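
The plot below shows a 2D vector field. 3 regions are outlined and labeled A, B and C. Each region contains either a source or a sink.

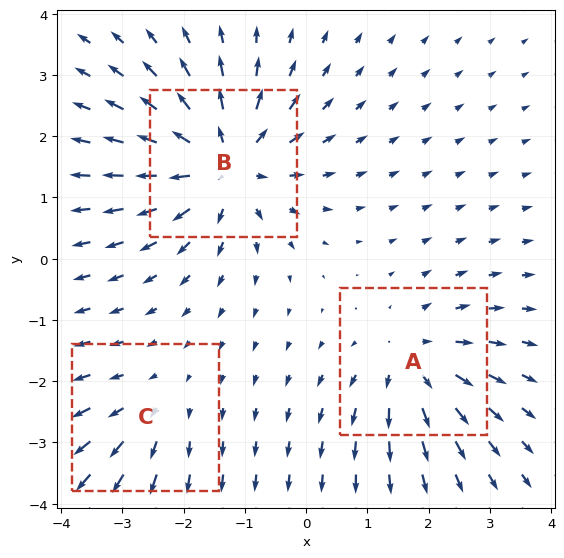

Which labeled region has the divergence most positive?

Divergence at each region's feature centre — A: about +3, B: about +5, C: about +2. Region B is most positive.

B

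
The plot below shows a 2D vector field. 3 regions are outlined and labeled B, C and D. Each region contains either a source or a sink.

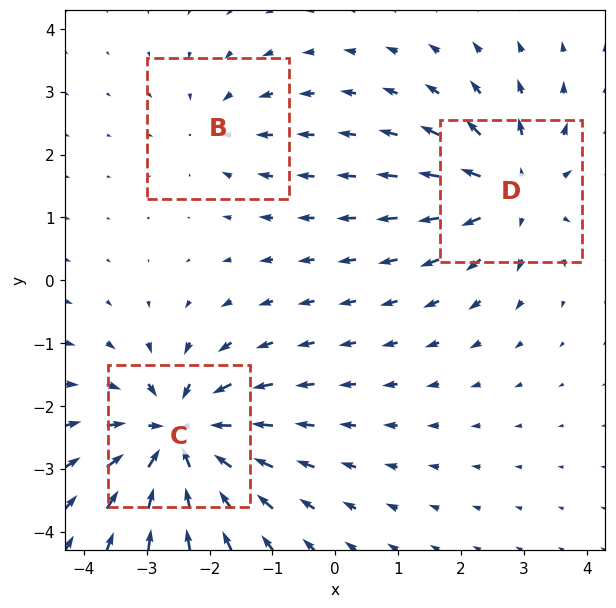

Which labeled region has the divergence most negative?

C

Divergence at each region's feature centre — B: about -2, C: about -5, D: about +4. Region C is most negative.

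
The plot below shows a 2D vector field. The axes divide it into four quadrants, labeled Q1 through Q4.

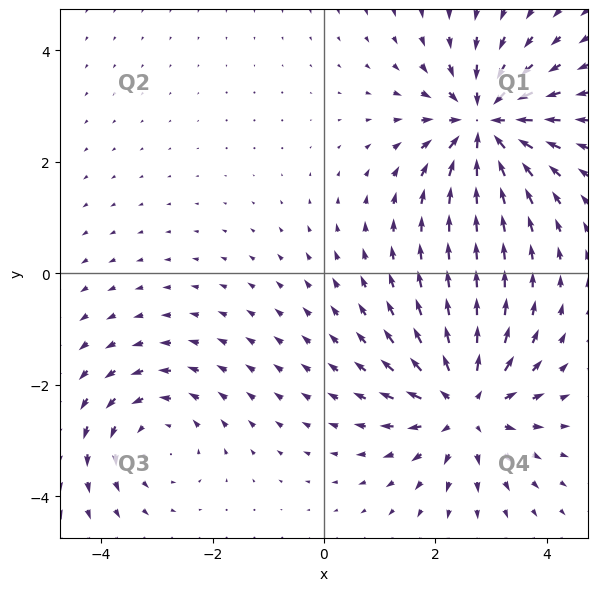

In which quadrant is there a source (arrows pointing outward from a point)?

The source sits at approximately (2.5, -2.4), which lies in quadrant Q4. The divergence there is about +5, positive as expected for a source.

Q4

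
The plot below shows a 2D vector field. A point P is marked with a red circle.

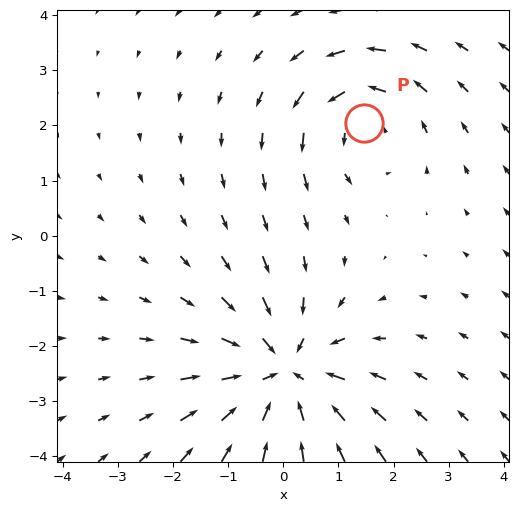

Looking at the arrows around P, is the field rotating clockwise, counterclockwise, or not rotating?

counterclockwise

Near P at (1.5, 2.0) the arrows circulate counterclockwise. The curl (z-component) there is about +3; positive curl means counterclockwise rotation.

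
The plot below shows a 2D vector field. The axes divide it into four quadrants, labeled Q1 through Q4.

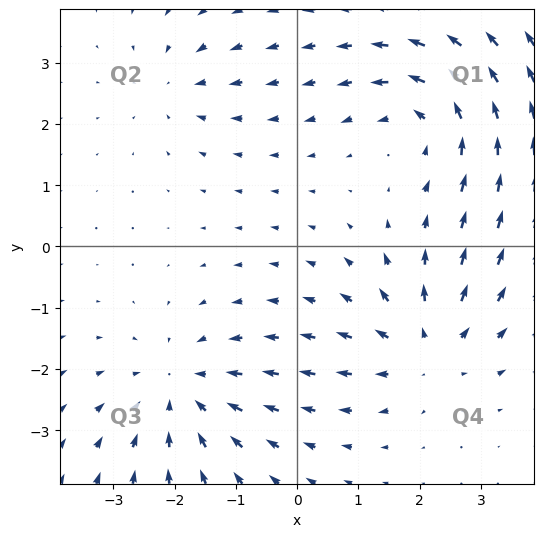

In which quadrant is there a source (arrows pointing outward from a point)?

Q4

The source sits at approximately (2.1, -1.7), which lies in quadrant Q4. The divergence there is about +5, positive as expected for a source.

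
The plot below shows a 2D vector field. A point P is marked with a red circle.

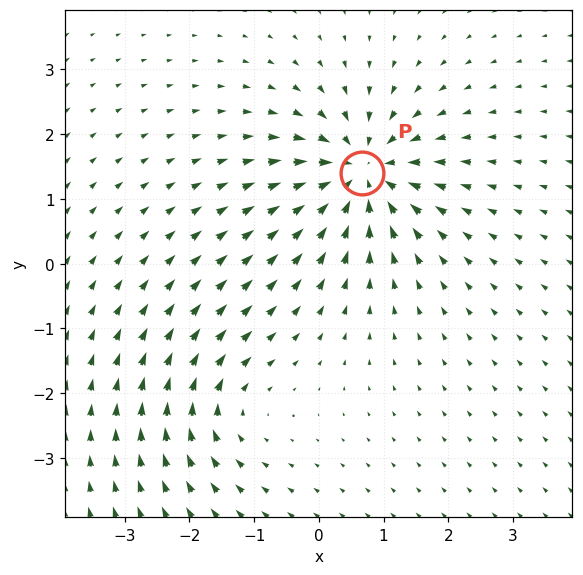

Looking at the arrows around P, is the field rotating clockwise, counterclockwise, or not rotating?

Near P at (0.7, 1.4) the arrows show no circulation. The curl there is ≈0.

not rotating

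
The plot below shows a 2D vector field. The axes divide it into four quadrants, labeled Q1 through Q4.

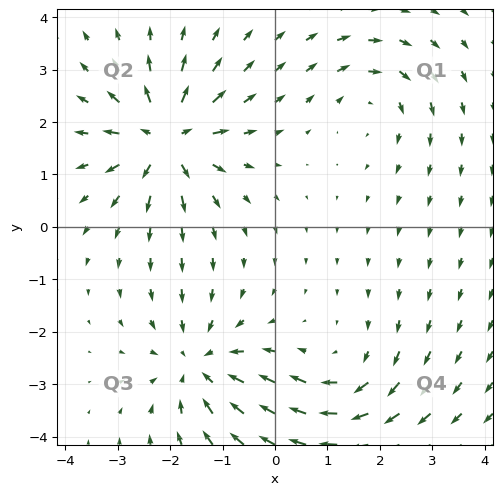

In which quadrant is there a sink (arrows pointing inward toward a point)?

The sink sits at approximately (-1.4, -2.6), which lies in quadrant Q3. The divergence there is about -4, negative as expected for a sink.

Q3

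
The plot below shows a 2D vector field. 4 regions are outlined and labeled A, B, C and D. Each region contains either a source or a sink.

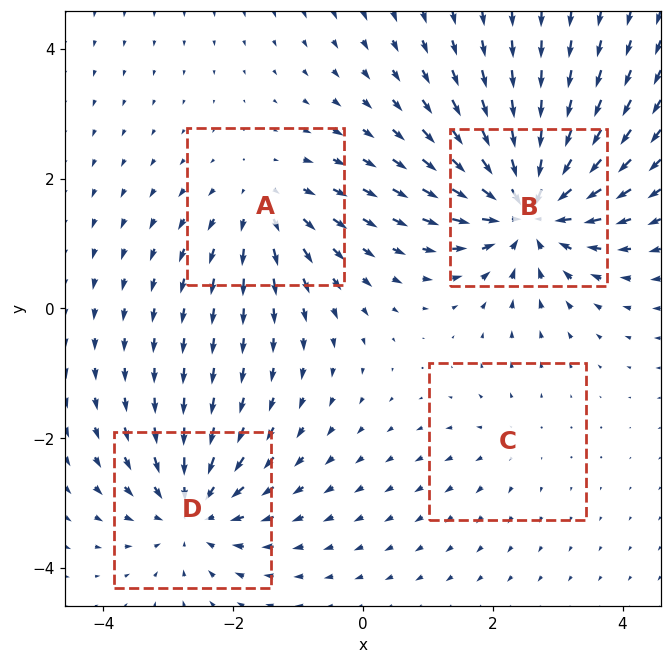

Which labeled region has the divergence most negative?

B

Divergence at each region's feature centre — A: about +4, B: about -8, C: about +2, D: about -5. Region B is most negative.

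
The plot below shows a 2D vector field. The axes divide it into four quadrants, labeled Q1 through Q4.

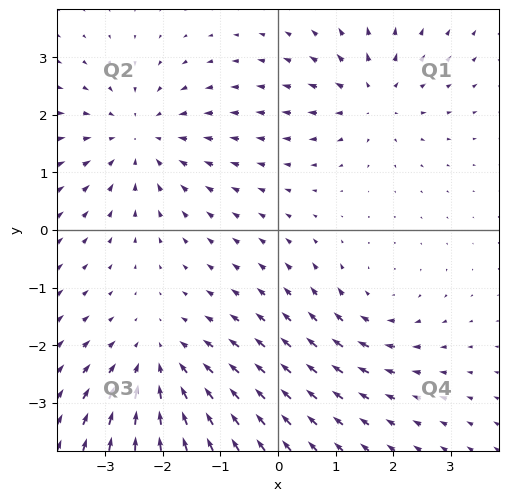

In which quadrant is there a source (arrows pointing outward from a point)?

Q1

The source sits at approximately (1.7, 2.3), which lies in quadrant Q1. The divergence there is about +4, positive as expected for a source.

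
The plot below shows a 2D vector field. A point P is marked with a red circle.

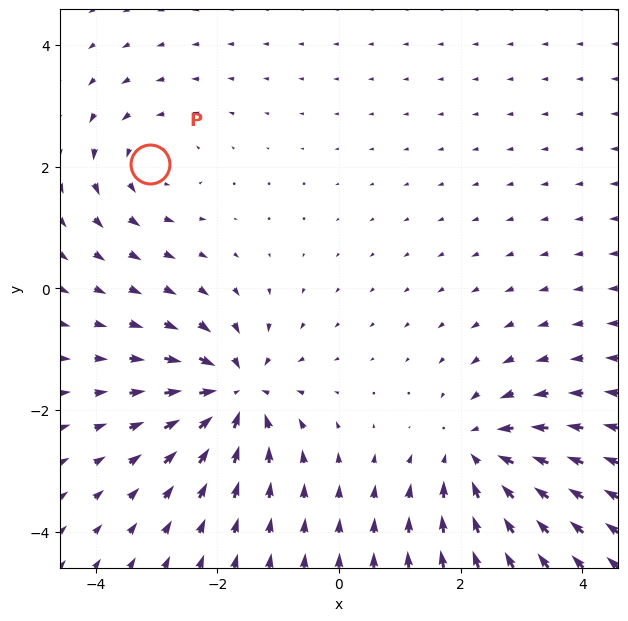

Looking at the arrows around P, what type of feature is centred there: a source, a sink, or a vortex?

At P (-3.1, 2.0) the arrows circulate counterclockwise. Divergence ≈0, curl about +3 — near-zero divergence with nonzero curl is a vortex.

vortex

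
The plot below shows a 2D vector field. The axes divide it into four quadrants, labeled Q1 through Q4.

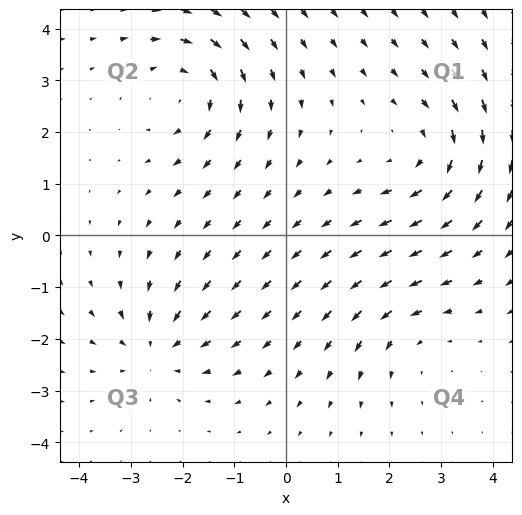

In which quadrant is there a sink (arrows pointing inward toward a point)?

The sink sits at approximately (-2.5, -2.2), which lies in quadrant Q3. The divergence there is about -4, negative as expected for a sink.

Q3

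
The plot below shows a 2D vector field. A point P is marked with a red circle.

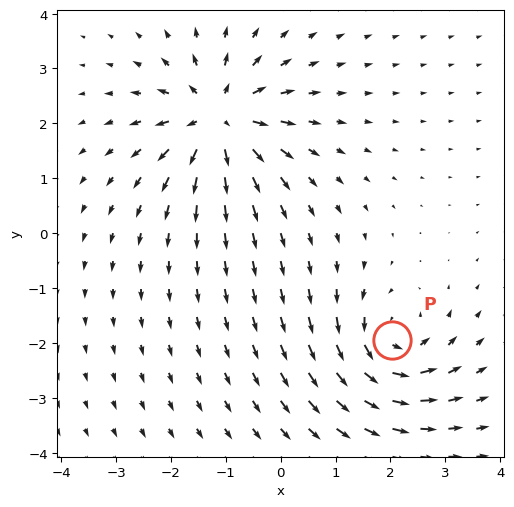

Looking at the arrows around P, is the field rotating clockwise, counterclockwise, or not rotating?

counterclockwise

Near P at (2.0, -1.9) the arrows circulate counterclockwise. The curl (z-component) there is about +5; positive curl means counterclockwise rotation.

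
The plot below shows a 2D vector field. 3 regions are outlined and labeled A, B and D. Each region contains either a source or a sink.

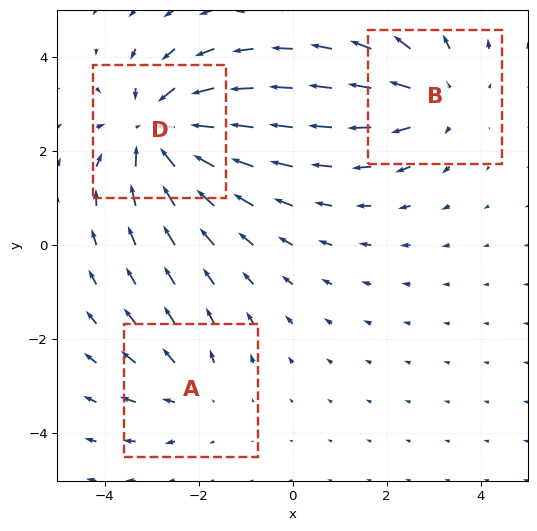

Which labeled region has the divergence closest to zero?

Divergence at each region's feature centre — A: about +2, B: about +3, D: about -4. Region A is closest to zero.

A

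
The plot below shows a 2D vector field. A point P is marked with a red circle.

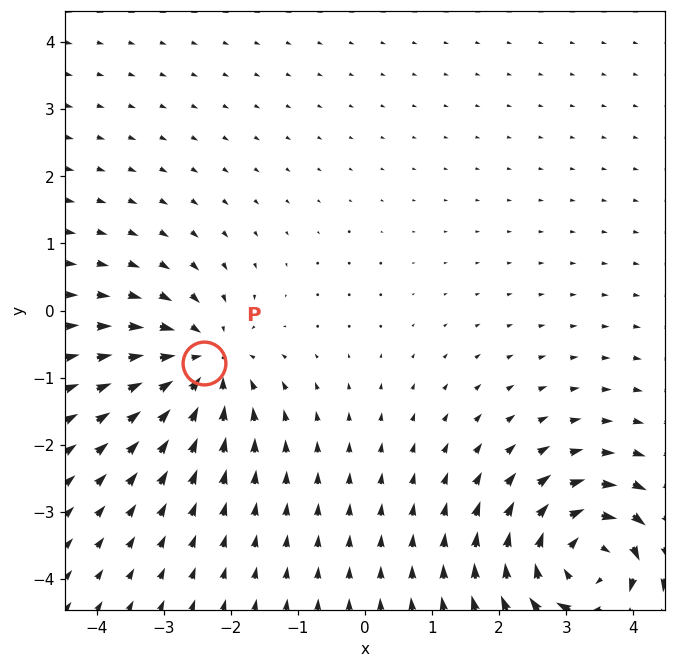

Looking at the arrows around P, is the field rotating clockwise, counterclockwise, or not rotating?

Near P at (-2.4, -0.8) the arrows show no circulation. The curl there is ≈0.

not rotating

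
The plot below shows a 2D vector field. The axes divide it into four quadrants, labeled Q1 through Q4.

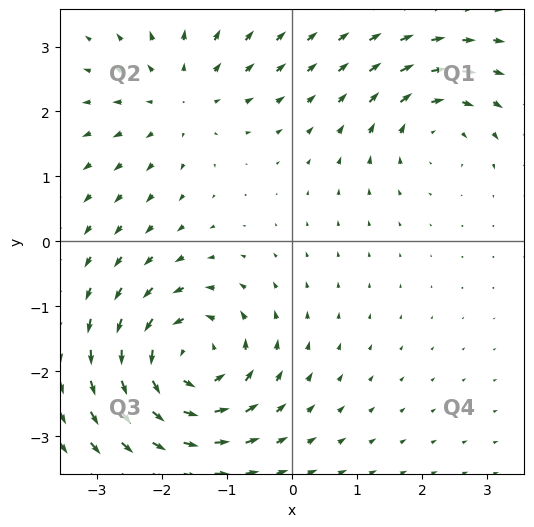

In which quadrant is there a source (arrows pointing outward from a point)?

The source sits at approximately (-1.7, 2.2), which lies in quadrant Q2. The divergence there is about +3, positive as expected for a source.

Q2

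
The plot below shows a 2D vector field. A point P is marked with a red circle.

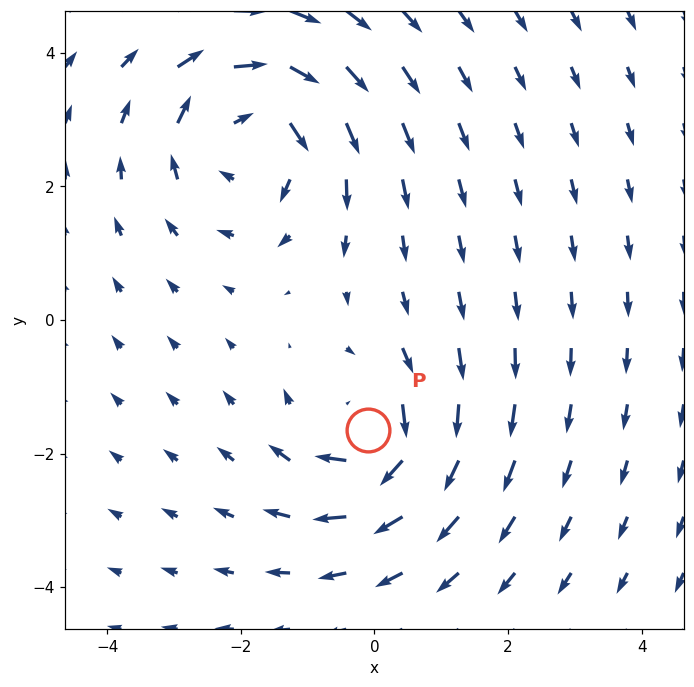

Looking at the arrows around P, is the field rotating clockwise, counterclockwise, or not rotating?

clockwise

Near P at (-0.1, -1.7) the arrows circulate clockwise. The curl (z-component) there is about -4; negative curl means clockwise rotation.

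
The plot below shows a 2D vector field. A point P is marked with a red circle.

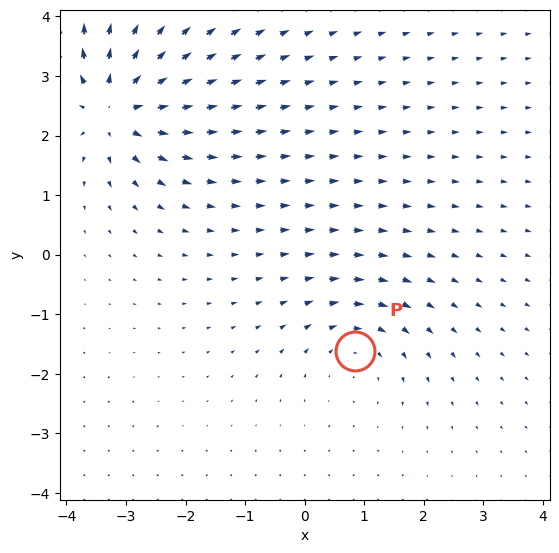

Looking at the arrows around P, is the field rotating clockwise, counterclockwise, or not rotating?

clockwise

Near P at (0.8, -1.6) the arrows circulate clockwise. The curl (z-component) there is about -3; negative curl means clockwise rotation.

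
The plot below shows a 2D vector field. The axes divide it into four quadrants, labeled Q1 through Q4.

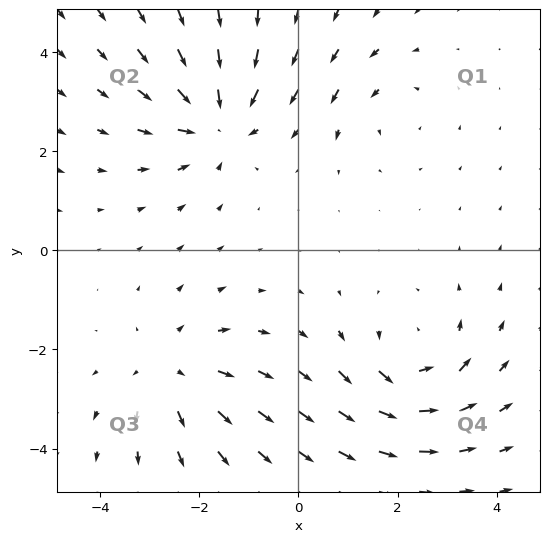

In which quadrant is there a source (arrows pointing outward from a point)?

The source sits at approximately (-2.5, -2.5), which lies in quadrant Q3. The divergence there is about +3, positive as expected for a source.

Q3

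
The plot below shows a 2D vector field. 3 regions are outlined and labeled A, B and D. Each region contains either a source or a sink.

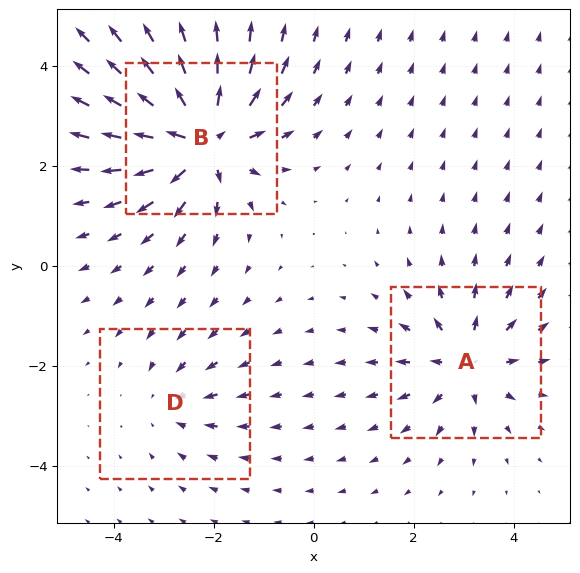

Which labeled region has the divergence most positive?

B

Divergence at each region's feature centre — A: about +4, B: about +6, D: about -2. Region B is most positive.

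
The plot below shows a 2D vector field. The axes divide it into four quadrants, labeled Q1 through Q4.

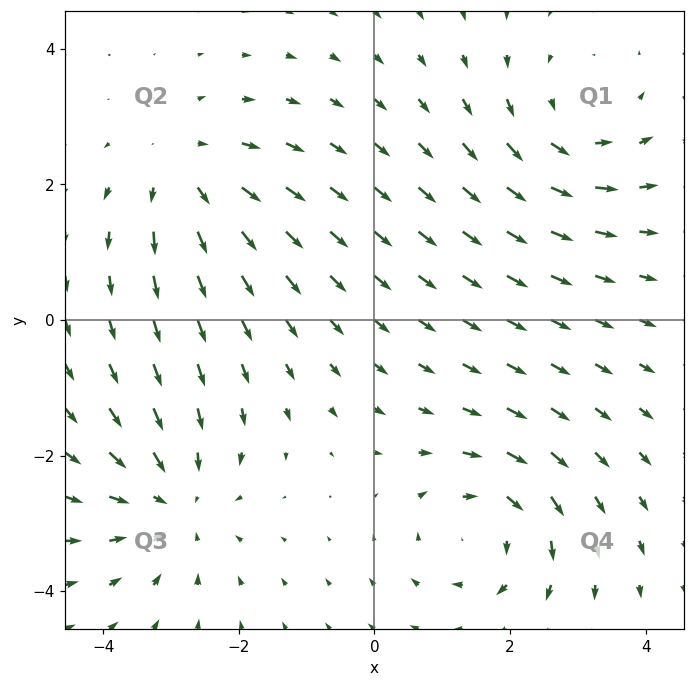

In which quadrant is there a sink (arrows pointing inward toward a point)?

Q3

The sink sits at approximately (-3.0, -2.7), which lies in quadrant Q3. The divergence there is about -4, negative as expected for a sink.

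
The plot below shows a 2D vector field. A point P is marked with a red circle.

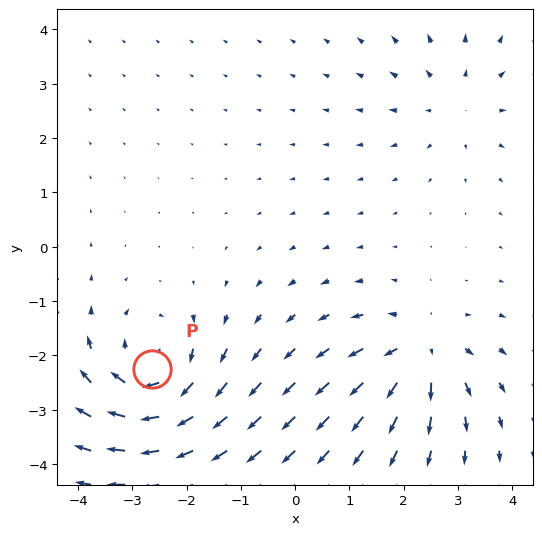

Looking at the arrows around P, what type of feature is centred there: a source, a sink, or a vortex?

vortex

At P (-2.6, -2.3) the arrows circulate clockwise. Divergence ≈0, curl about -5 — near-zero divergence with nonzero curl is a vortex.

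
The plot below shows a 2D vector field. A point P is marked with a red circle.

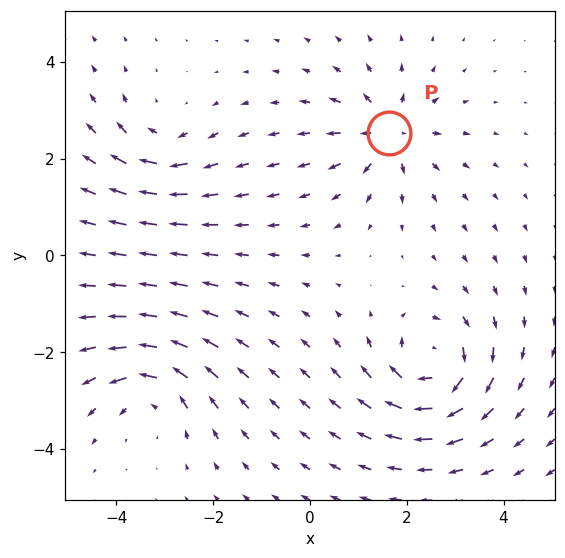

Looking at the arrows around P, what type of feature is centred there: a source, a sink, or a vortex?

At P (1.6, 2.5) the arrows spread outward. Divergence about +5, curl ≈0 — positive divergence with near-zero curl is a source.

source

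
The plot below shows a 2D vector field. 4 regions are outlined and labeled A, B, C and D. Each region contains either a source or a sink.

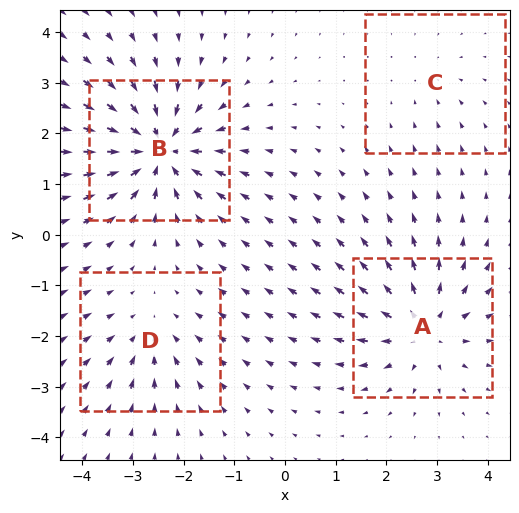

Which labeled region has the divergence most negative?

Divergence at each region's feature centre — A: about +6, B: about -8, C: about -2, D: about -3. Region B is most negative.

B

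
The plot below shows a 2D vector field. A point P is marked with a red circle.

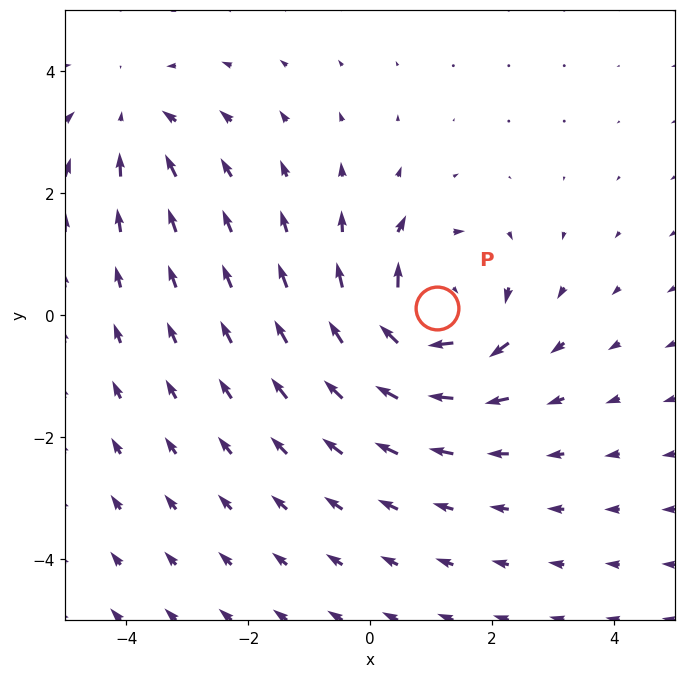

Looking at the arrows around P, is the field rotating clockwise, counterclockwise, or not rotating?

Near P at (1.1, 0.1) the arrows circulate clockwise. The curl (z-component) there is about -5; negative curl means clockwise rotation.

clockwise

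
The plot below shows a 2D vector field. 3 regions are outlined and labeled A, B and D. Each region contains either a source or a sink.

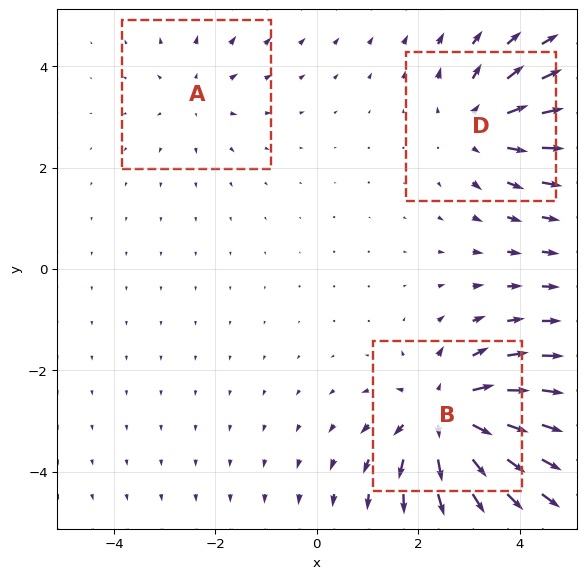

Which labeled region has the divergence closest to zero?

A

Divergence at each region's feature centre — A: about +2, B: about +5, D: about +4. Region A is closest to zero.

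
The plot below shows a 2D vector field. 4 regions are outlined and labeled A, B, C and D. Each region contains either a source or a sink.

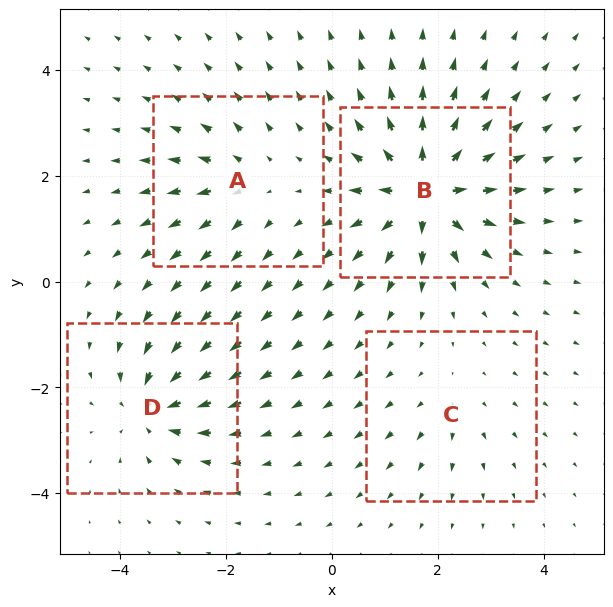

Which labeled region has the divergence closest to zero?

Divergence at each region's feature centre — A: about +4, B: about +9, C: about +2, D: about -6. Region C is closest to zero.

C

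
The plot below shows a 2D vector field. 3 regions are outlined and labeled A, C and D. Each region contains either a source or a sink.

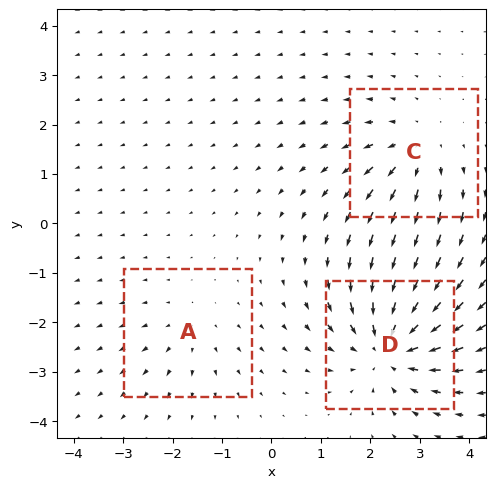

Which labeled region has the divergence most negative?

Divergence at each region's feature centre — A: about +2, C: about +4, D: about -5. Region D is most negative.

D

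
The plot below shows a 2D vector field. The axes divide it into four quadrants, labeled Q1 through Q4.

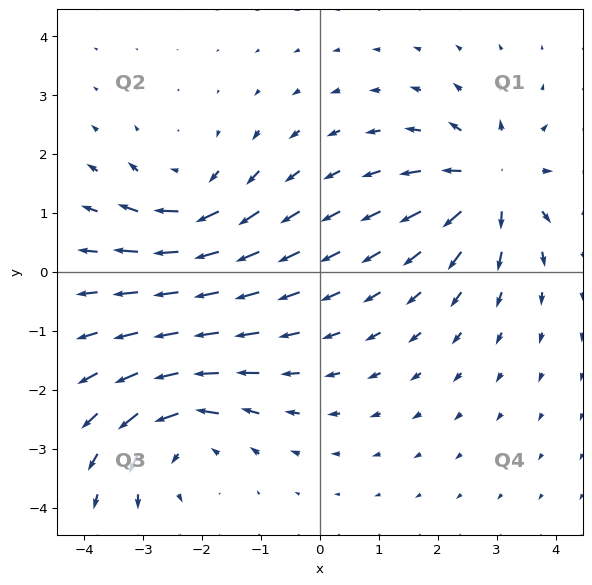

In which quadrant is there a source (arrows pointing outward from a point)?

Q1

The source sits at approximately (2.9, 1.5), which lies in quadrant Q1. The divergence there is about +5, positive as expected for a source.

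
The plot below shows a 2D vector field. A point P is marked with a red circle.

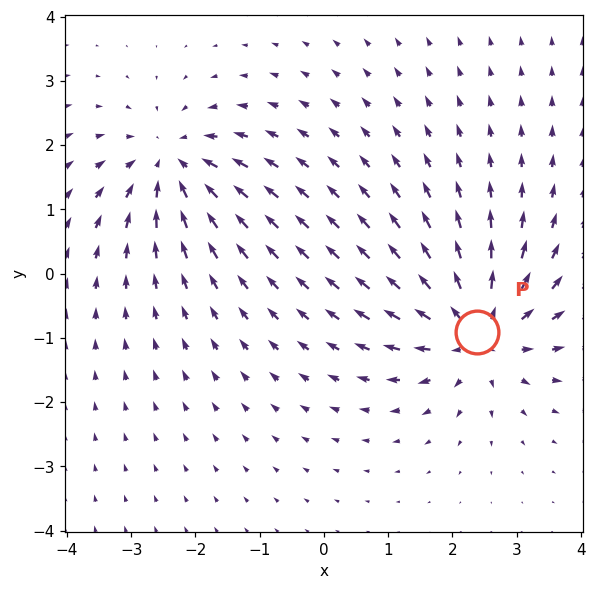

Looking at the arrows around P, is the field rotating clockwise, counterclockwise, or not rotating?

Near P at (2.4, -0.9) the arrows show no circulation. The curl there is ≈0.

not rotating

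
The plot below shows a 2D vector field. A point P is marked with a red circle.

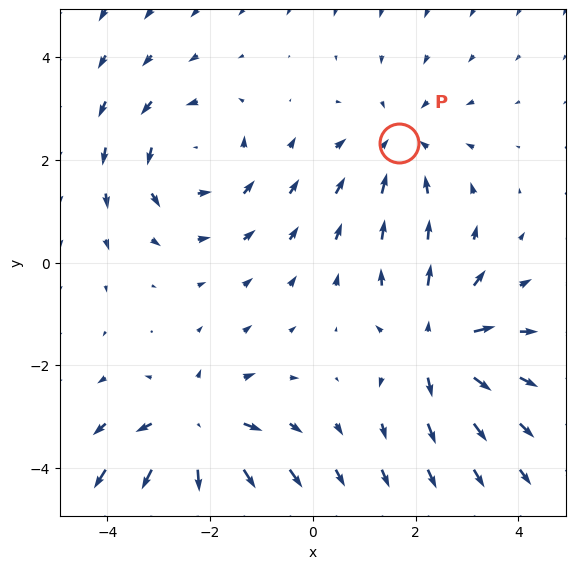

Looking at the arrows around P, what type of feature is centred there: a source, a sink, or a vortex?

sink

At P (1.7, 2.3) the arrows converge inward. Divergence about -2, curl ≈0 — negative divergence with near-zero curl is a sink.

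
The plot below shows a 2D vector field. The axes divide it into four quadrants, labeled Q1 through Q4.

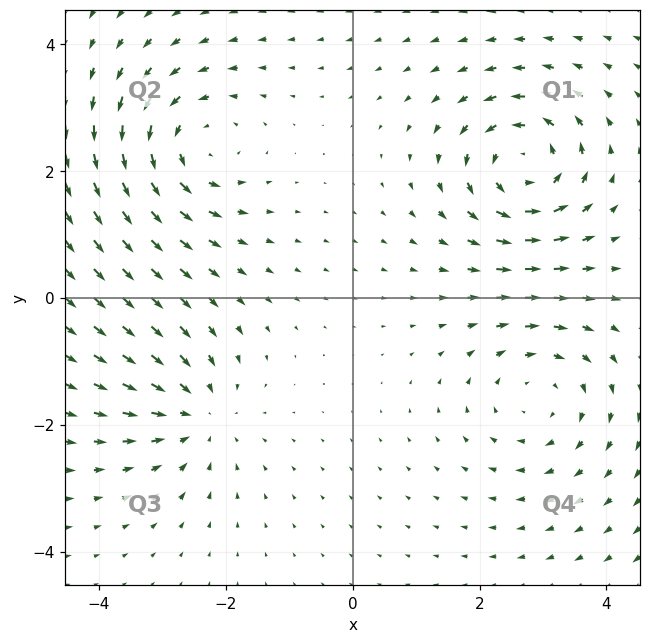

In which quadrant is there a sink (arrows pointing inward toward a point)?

The sink sits at approximately (-2.4, -1.9), which lies in quadrant Q3. The divergence there is about -4, negative as expected for a sink.

Q3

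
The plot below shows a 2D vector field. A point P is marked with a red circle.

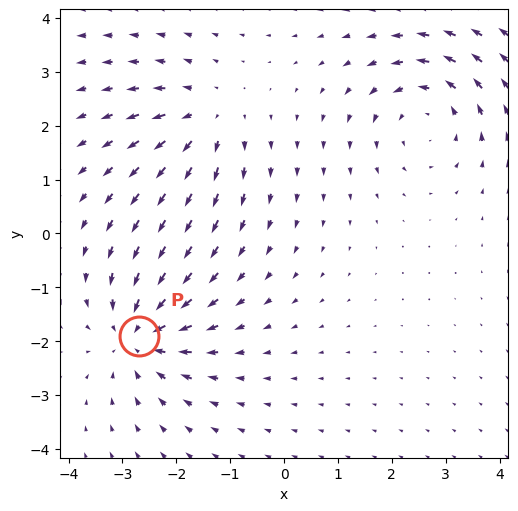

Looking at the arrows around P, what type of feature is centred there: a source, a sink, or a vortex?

sink

At P (-2.7, -1.9) the arrows converge inward. Divergence about -5, curl ≈0 — negative divergence with near-zero curl is a sink.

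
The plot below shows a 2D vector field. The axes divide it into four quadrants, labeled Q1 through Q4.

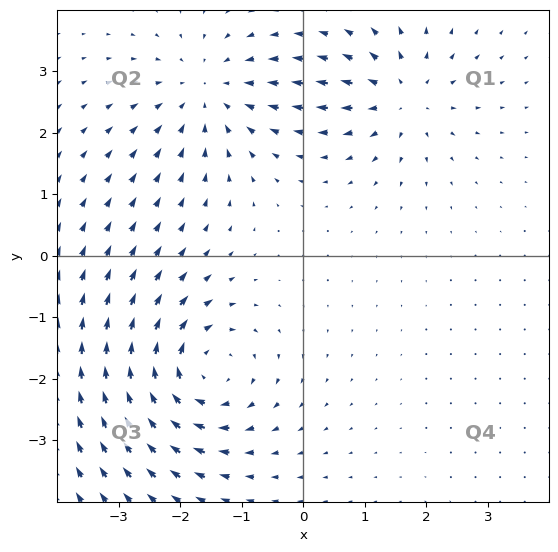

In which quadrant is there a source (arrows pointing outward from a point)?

The source sits at approximately (1.6, 2.6), which lies in quadrant Q1. The divergence there is about +4, positive as expected for a source.

Q1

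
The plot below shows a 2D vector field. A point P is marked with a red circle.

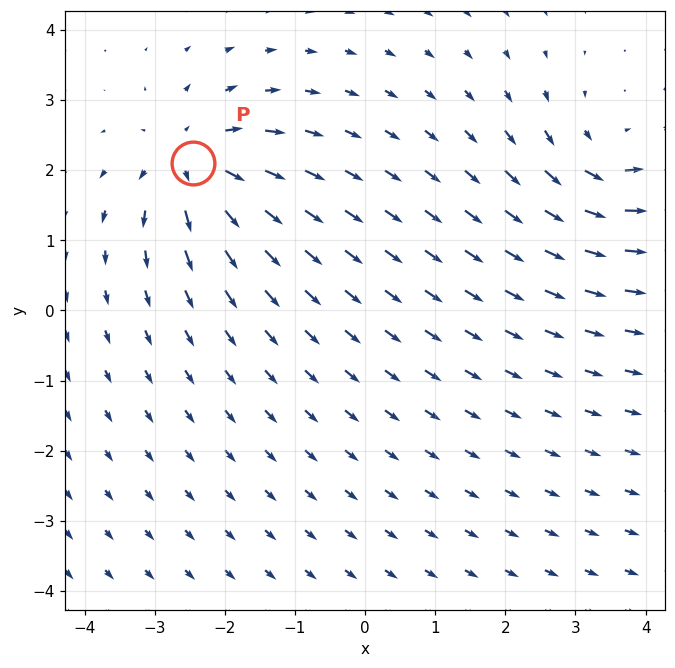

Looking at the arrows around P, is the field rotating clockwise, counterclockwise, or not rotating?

Near P at (-2.5, 2.1) the arrows show no circulation. The curl there is ≈0.

not rotating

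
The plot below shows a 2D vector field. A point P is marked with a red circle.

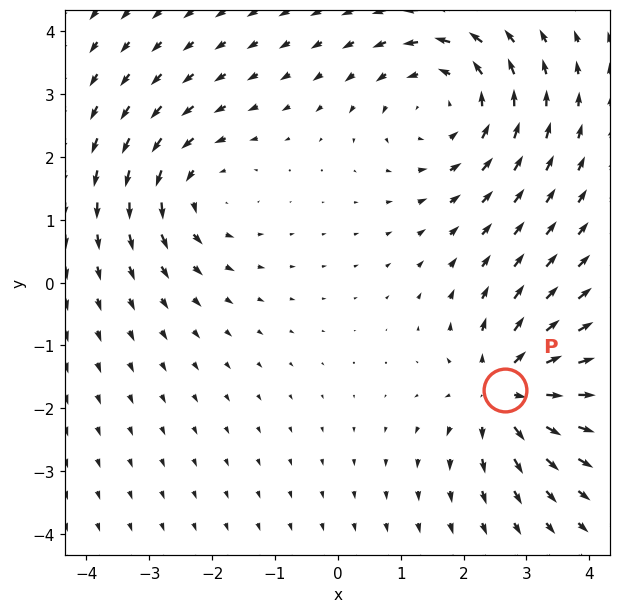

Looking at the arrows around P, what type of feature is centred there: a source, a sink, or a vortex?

source

At P (2.7, -1.7) the arrows spread outward. Divergence about +4, curl ≈0 — positive divergence with near-zero curl is a source.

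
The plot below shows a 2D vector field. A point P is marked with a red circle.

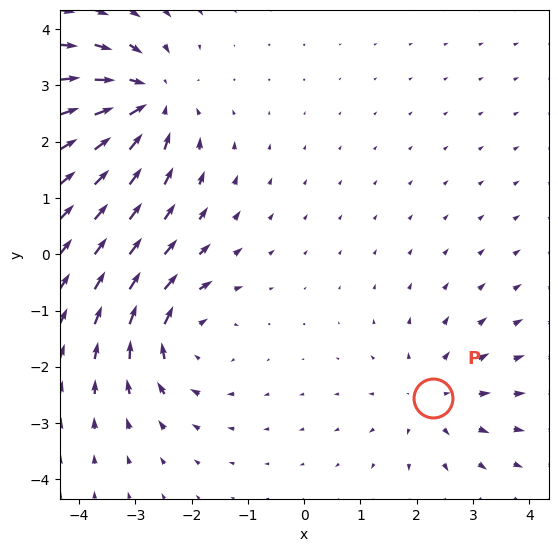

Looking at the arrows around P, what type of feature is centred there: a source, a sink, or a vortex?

source

At P (2.3, -2.6) the arrows spread outward. Divergence about +3, curl ≈0 — positive divergence with near-zero curl is a source.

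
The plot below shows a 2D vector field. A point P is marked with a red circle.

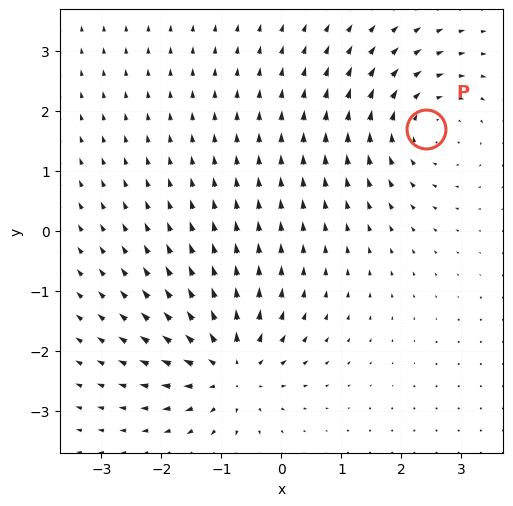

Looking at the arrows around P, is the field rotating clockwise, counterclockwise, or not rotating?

Near P at (2.4, 1.7) the arrows circulate clockwise. The curl (z-component) there is about -4; negative curl means clockwise rotation.

clockwise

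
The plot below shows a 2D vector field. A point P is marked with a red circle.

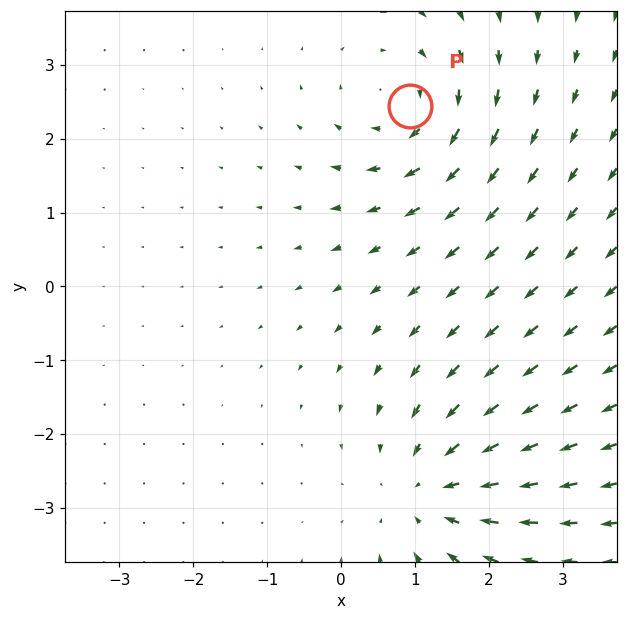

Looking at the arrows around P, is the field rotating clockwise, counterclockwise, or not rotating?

Near P at (0.9, 2.4) the arrows circulate clockwise. The curl (z-component) there is about -3; negative curl means clockwise rotation.

clockwise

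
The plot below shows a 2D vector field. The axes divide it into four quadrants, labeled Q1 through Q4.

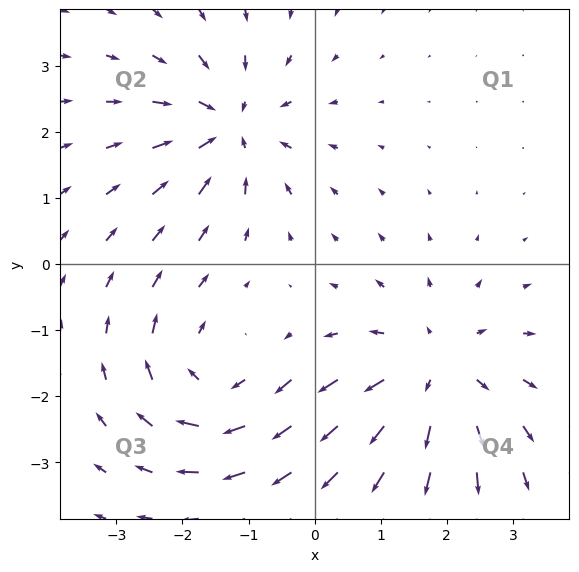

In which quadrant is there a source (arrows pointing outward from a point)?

The source sits at approximately (1.8, -1.6), which lies in quadrant Q4. The divergence there is about +4, positive as expected for a source.

Q4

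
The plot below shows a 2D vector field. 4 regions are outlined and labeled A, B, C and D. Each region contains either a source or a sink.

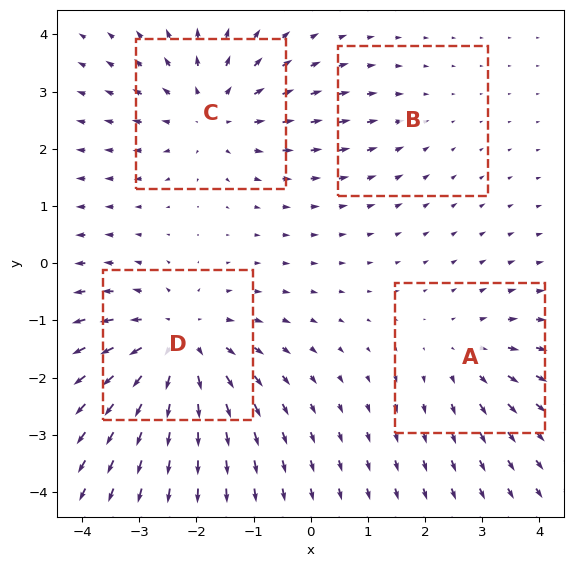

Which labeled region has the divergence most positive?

Divergence at each region's feature centre — A: about +3, B: about -2, C: about +4, D: about +6. Region D is most positive.

D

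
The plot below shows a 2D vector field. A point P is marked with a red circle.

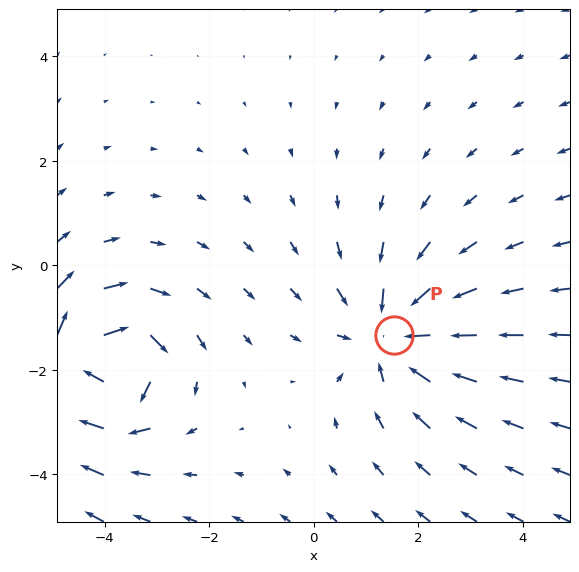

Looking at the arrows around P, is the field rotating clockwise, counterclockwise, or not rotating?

Near P at (1.5, -1.3) the arrows show no circulation. The curl there is ≈0.

not rotating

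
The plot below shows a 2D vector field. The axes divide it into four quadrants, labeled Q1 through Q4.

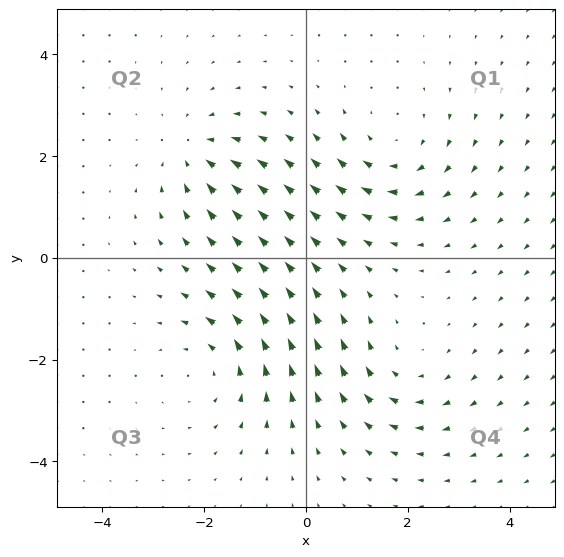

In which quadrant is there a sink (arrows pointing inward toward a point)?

Q2

The sink sits at approximately (-2.2, 2.1), which lies in quadrant Q2. The divergence there is about -4, negative as expected for a sink.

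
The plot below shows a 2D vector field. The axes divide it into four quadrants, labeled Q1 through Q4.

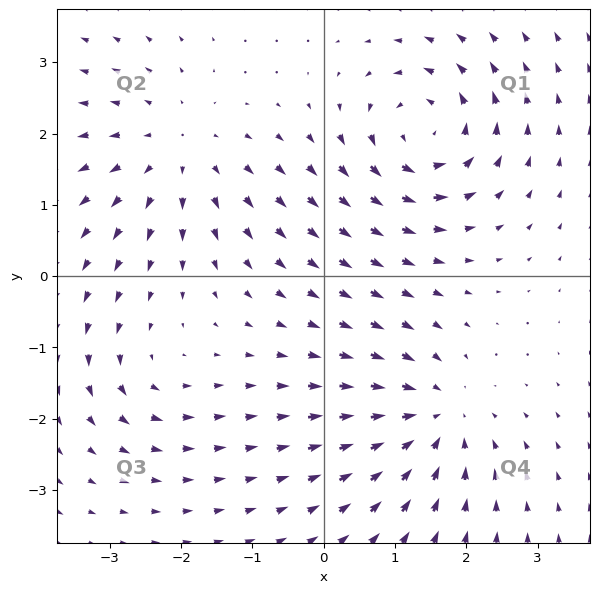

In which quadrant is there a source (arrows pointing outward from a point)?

The source sits at approximately (-2.0, 1.8), which lies in quadrant Q2. The divergence there is about +4, positive as expected for a source.

Q2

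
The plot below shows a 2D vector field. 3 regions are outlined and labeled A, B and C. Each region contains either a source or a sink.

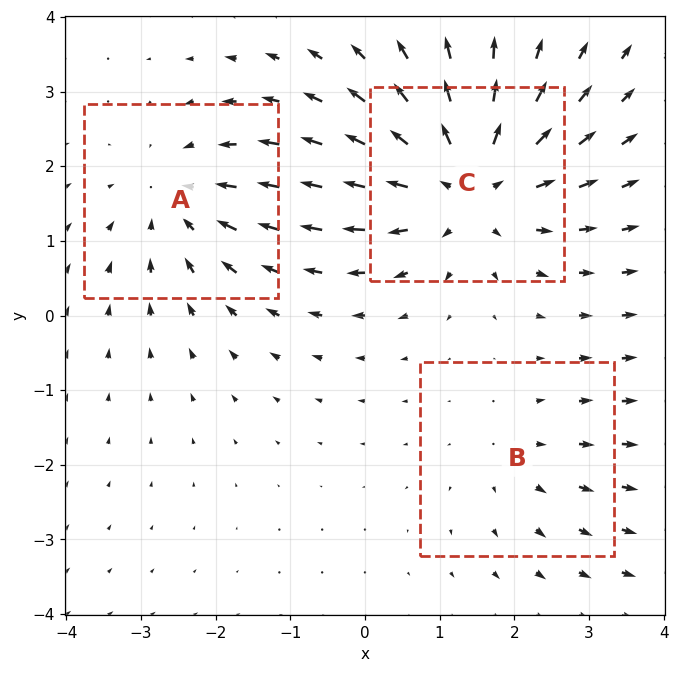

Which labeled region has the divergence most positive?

Divergence at each region's feature centre — A: about -3, B: about +2, C: about +4. Region C is most positive.

C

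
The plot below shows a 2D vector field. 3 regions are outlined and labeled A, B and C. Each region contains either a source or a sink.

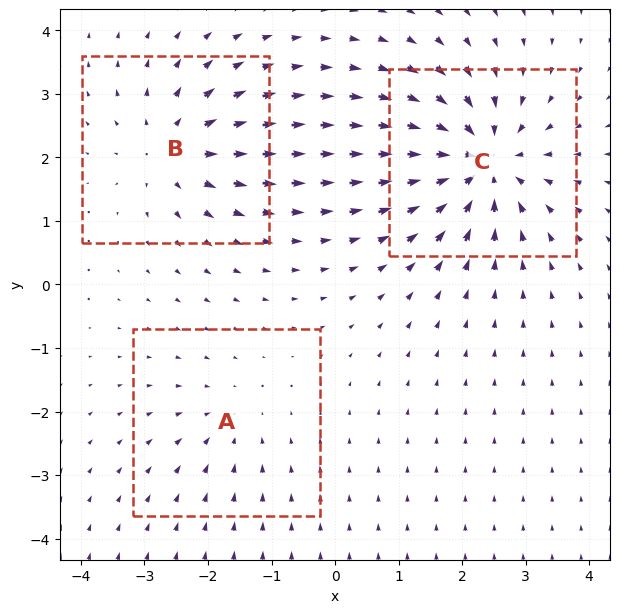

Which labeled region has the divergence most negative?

C

Divergence at each region's feature centre — A: about -2, B: about +4, C: about -6. Region C is most negative.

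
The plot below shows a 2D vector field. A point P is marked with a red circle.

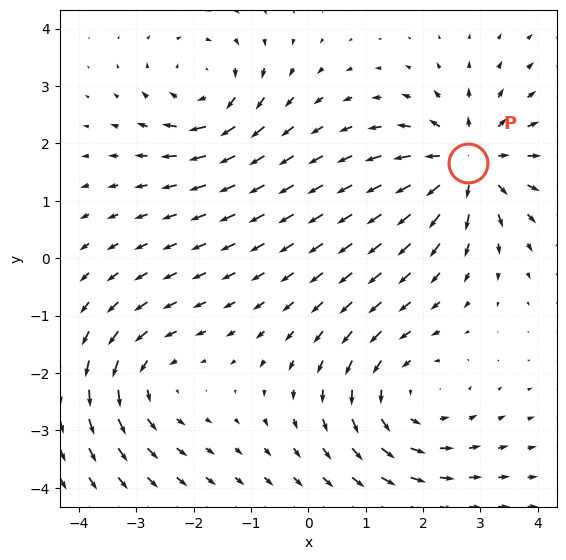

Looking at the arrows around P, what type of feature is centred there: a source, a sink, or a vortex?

source

At P (2.8, 1.7) the arrows spread outward. Divergence about +5, curl ≈0 — positive divergence with near-zero curl is a source.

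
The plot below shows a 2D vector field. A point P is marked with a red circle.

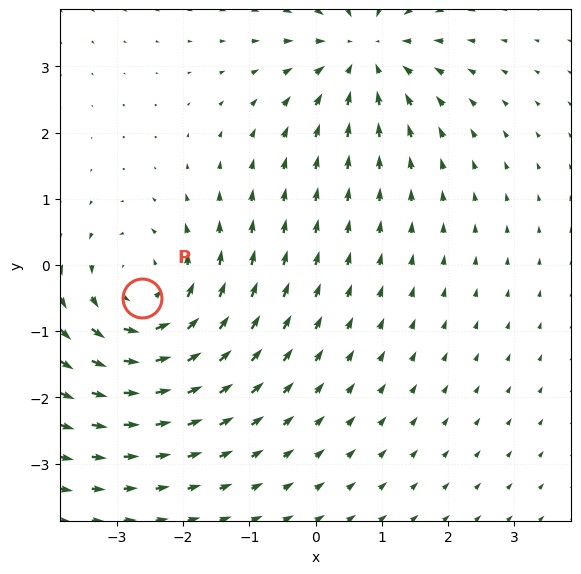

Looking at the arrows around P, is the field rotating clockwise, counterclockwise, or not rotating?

counterclockwise

Near P at (-2.6, -0.5) the arrows circulate counterclockwise. The curl (z-component) there is about +3; positive curl means counterclockwise rotation.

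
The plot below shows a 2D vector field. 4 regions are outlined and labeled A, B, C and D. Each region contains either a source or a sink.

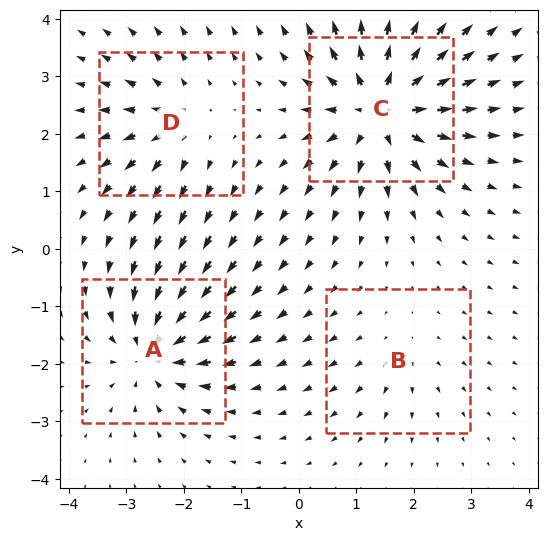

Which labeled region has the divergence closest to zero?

B

Divergence at each region's feature centre — A: about -6, B: about +2, C: about +8, D: about +4. Region B is closest to zero.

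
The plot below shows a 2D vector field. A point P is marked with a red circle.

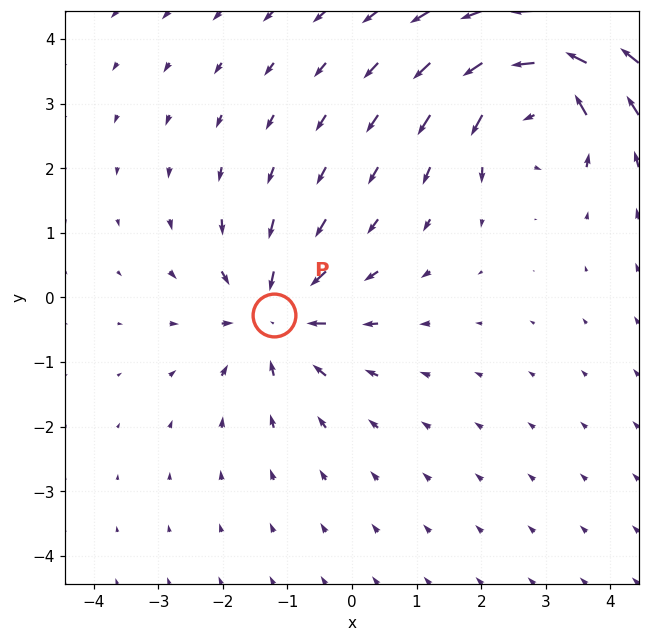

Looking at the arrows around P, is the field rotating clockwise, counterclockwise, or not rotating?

Near P at (-1.2, -0.3) the arrows show no circulation. The curl there is ≈0.

not rotating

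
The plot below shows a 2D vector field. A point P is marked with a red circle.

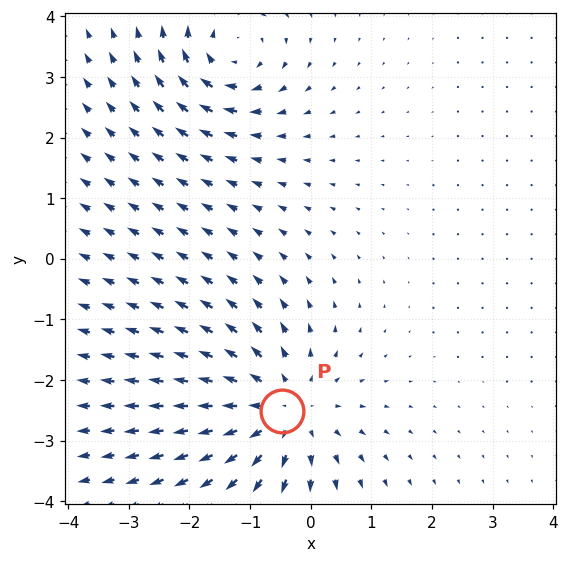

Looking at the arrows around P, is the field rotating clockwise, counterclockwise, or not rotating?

Near P at (-0.5, -2.5) the arrows show no circulation. The curl there is ≈0.

not rotating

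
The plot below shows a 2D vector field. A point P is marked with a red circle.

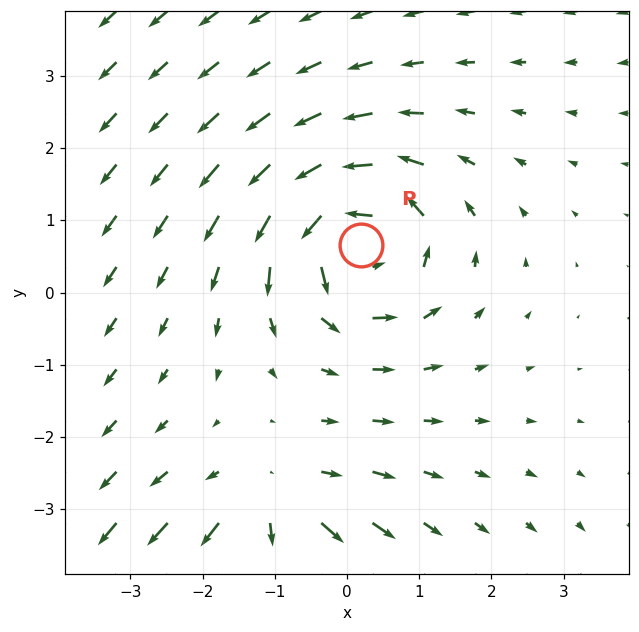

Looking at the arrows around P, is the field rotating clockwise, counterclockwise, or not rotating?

Near P at (0.2, 0.7) the arrows circulate counterclockwise. The curl (z-component) there is about +4; positive curl means counterclockwise rotation.

counterclockwise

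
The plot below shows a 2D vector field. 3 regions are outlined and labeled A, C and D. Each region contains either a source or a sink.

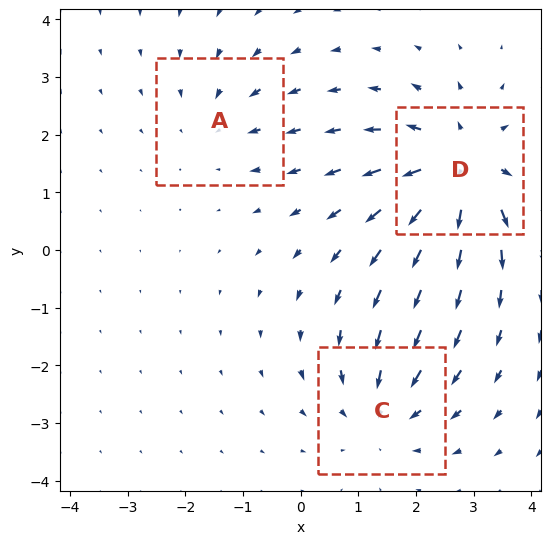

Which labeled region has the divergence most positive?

D

Divergence at each region's feature centre — A: about -2, C: about -3, D: about +4. Region D is most positive.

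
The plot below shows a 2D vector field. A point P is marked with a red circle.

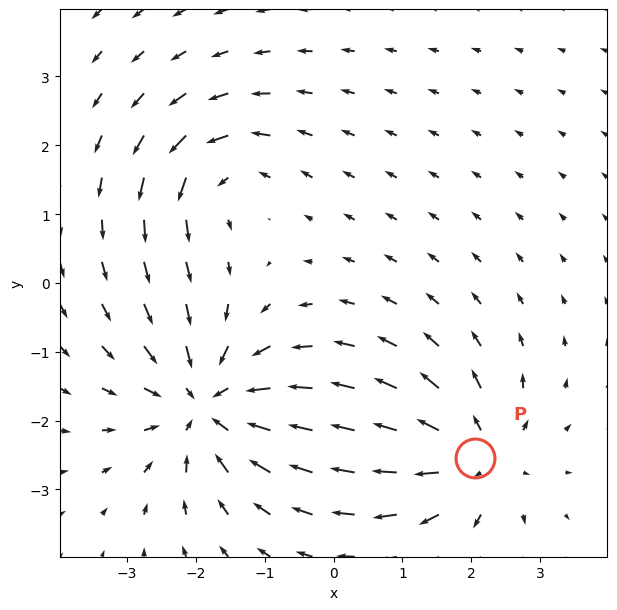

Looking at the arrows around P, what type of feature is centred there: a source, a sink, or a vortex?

At P (2.1, -2.5) the arrows spread outward. Divergence about +4, curl ≈0 — positive divergence with near-zero curl is a source.

source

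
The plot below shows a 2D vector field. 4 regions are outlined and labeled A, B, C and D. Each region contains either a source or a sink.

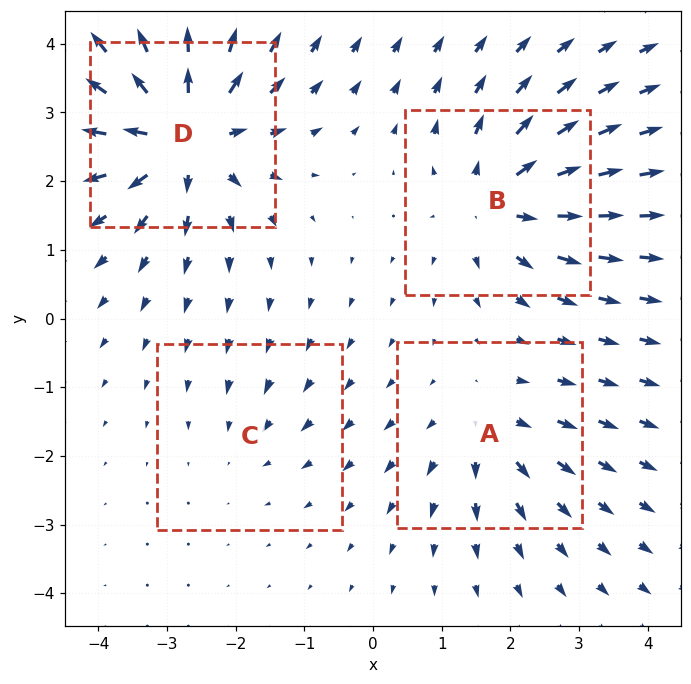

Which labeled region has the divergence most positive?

D

Divergence at each region's feature centre — A: about +4, B: about +6, C: about -2, D: about +8. Region D is most positive.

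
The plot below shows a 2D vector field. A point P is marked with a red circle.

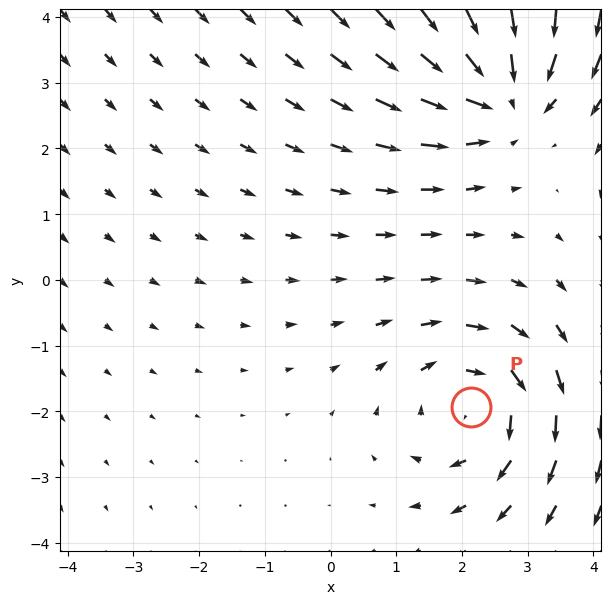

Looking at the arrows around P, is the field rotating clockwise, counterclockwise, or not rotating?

Near P at (2.1, -1.9) the arrows circulate clockwise. The curl (z-component) there is about -3; negative curl means clockwise rotation.

clockwise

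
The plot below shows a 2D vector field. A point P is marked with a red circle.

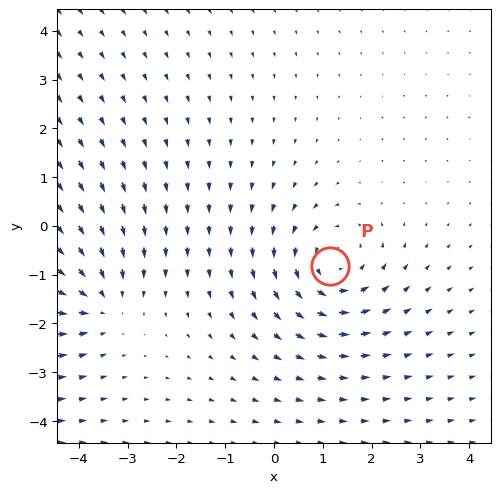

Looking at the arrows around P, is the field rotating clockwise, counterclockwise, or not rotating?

counterclockwise

Near P at (1.2, -0.8) the arrows circulate counterclockwise. The curl (z-component) there is about +3; positive curl means counterclockwise rotation.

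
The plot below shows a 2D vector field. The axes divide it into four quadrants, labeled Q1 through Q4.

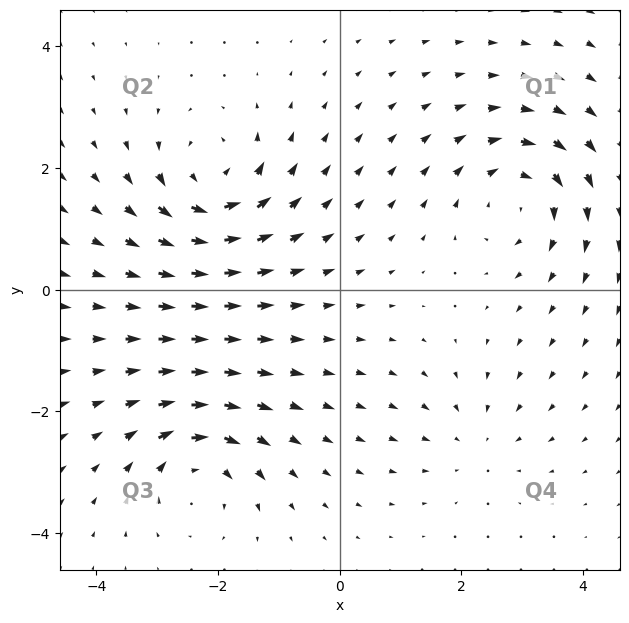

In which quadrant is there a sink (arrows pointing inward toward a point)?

The sink sits at approximately (2.2, -2.5), which lies in quadrant Q4. The divergence there is about -2, negative as expected for a sink.

Q4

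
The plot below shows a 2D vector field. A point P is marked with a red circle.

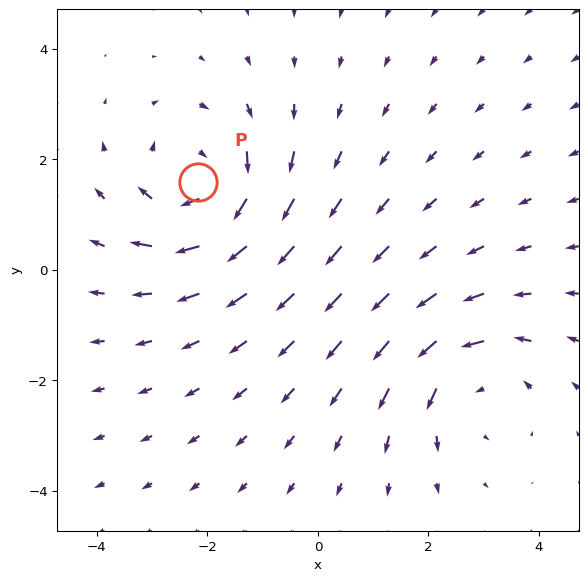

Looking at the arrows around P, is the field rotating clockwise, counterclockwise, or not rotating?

Near P at (-2.2, 1.6) the arrows circulate clockwise. The curl (z-component) there is about -4; negative curl means clockwise rotation.

clockwise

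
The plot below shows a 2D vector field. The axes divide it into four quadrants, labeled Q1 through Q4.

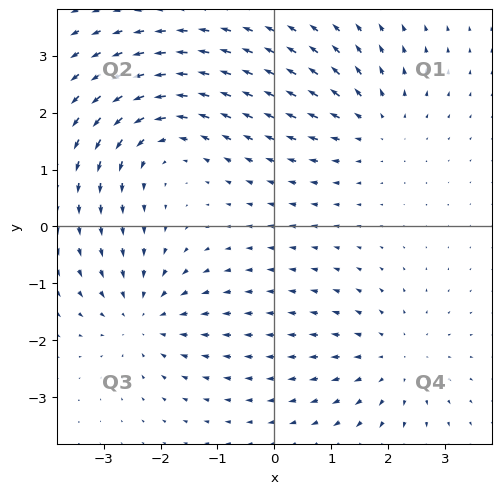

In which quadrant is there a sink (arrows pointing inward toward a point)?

The sink sits at approximately (-2.3, -1.6), which lies in quadrant Q3. The divergence there is about -4, negative as expected for a sink.

Q3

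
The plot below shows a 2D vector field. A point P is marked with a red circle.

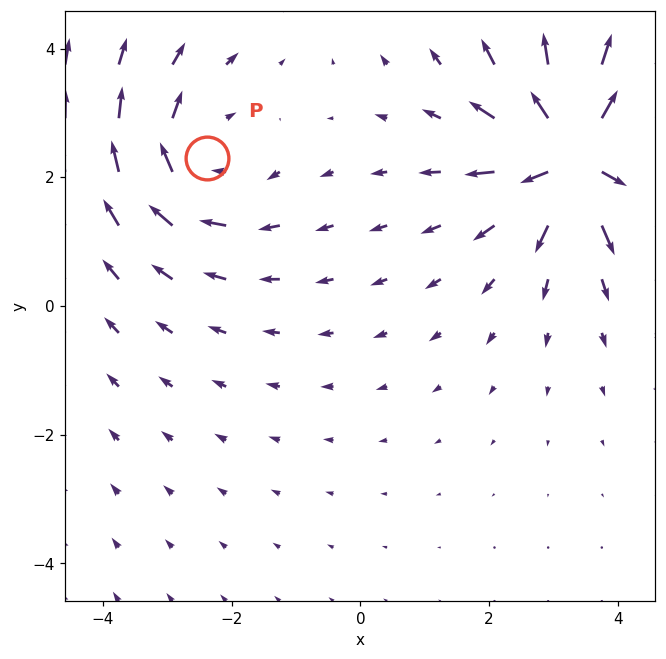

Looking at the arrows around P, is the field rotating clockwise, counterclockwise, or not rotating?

clockwise

Near P at (-2.4, 2.3) the arrows circulate clockwise. The curl (z-component) there is about -3; negative curl means clockwise rotation.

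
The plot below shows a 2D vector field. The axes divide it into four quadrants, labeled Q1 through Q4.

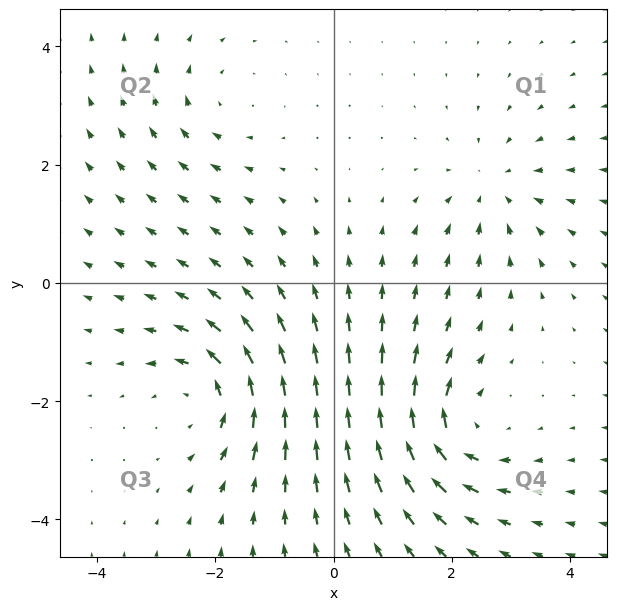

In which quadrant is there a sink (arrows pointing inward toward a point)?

The sink sits at approximately (2.7, 1.6), which lies in quadrant Q1. The divergence there is about -3, negative as expected for a sink.

Q1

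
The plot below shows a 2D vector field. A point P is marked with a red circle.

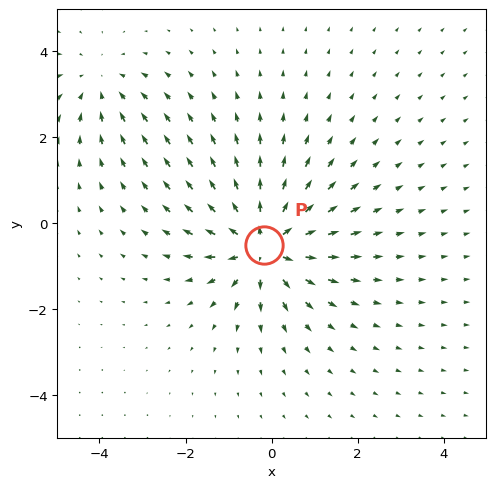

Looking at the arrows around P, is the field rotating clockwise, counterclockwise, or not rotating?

Near P at (-0.2, -0.5) the arrows show no circulation. The curl there is ≈0.

not rotating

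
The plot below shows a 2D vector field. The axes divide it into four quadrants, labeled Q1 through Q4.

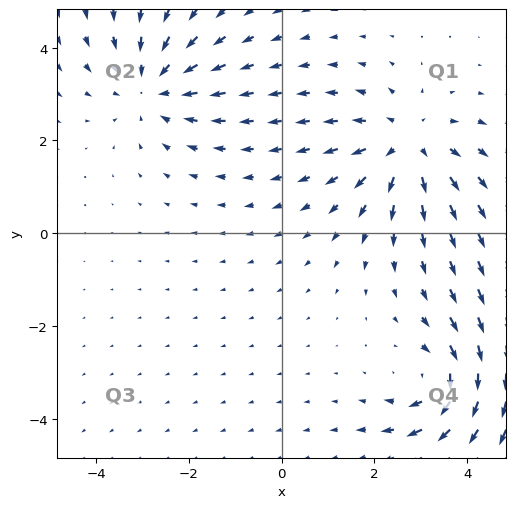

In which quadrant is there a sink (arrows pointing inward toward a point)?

Q2

The sink sits at approximately (-2.8, 3.2), which lies in quadrant Q2. The divergence there is about -4, negative as expected for a sink.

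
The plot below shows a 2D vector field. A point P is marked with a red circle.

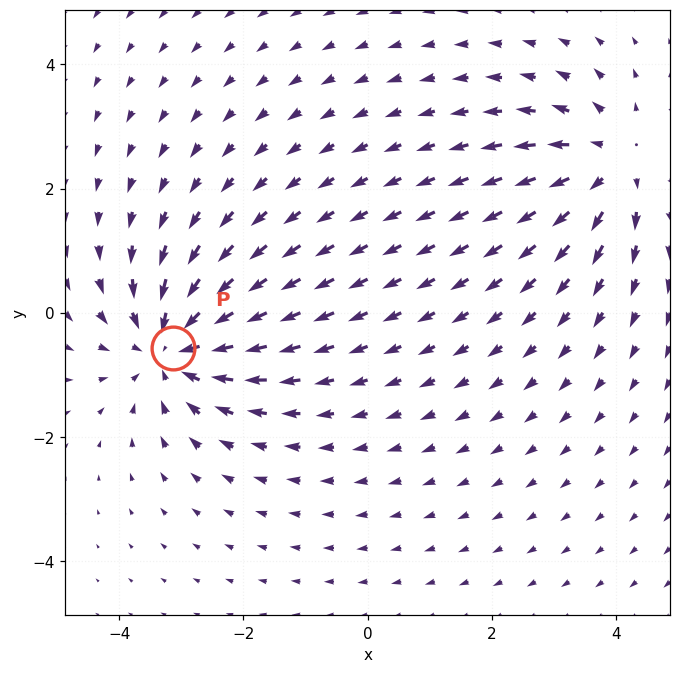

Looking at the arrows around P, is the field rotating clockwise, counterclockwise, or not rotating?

Near P at (-3.1, -0.6) the arrows show no circulation. The curl there is ≈0.

not rotating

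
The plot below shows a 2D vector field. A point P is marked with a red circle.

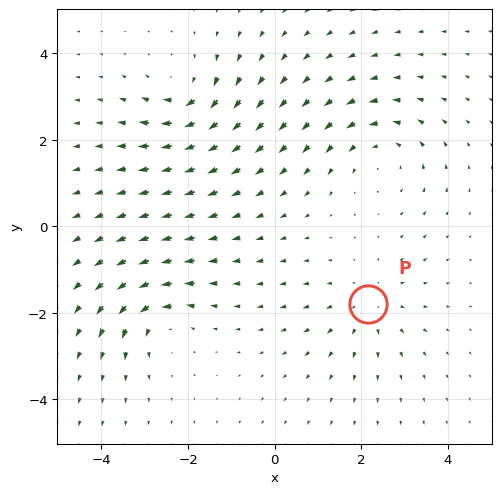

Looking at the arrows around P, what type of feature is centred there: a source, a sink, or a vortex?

At P (2.2, -1.8) the arrows spread outward. Divergence about +3, curl ≈0 — positive divergence with near-zero curl is a source.

source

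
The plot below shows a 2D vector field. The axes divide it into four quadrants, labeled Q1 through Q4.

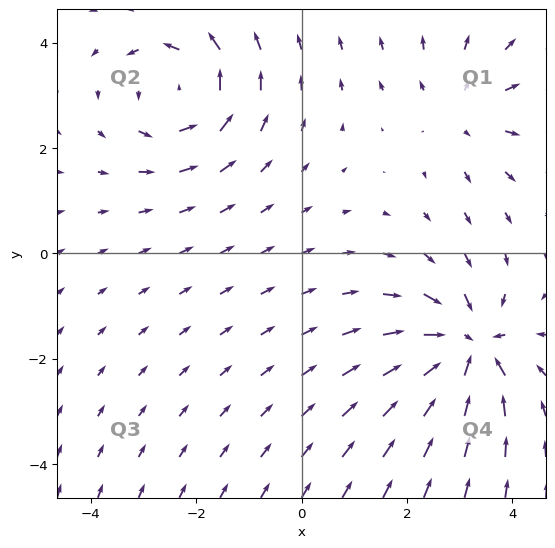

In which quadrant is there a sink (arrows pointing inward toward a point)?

The sink sits at approximately (3.1, -1.8), which lies in quadrant Q4. The divergence there is about -5, negative as expected for a sink.

Q4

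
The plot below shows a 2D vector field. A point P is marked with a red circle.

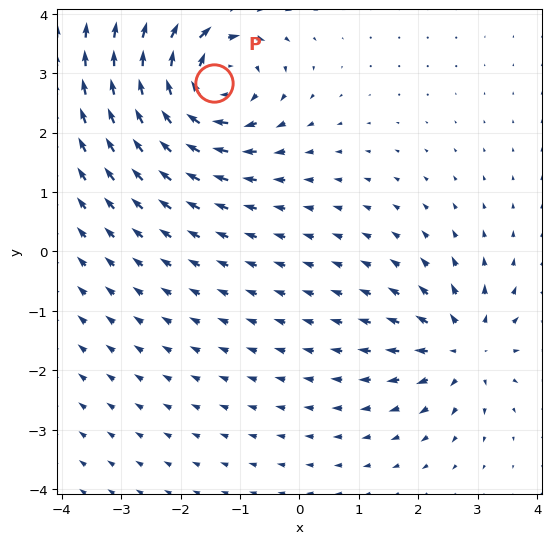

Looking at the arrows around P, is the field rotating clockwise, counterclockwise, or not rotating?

clockwise

Near P at (-1.4, 2.8) the arrows circulate clockwise. The curl (z-component) there is about -5; negative curl means clockwise rotation.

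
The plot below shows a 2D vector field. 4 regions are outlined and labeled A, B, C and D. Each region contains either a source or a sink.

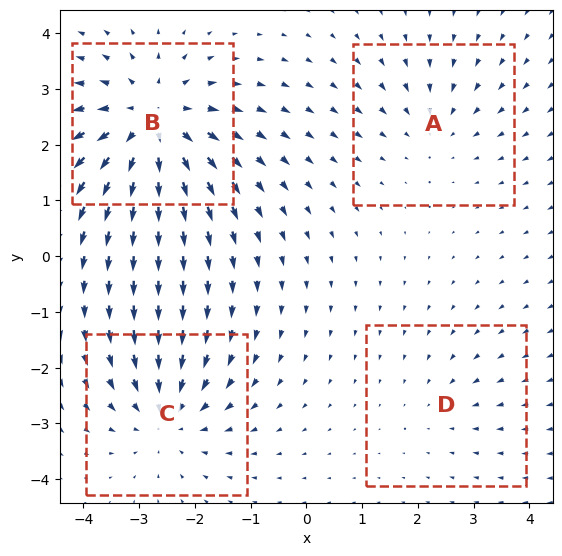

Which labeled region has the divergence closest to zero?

Divergence at each region's feature centre — A: about -3, B: about +6, C: about -4, D: about -2. Region D is closest to zero.

D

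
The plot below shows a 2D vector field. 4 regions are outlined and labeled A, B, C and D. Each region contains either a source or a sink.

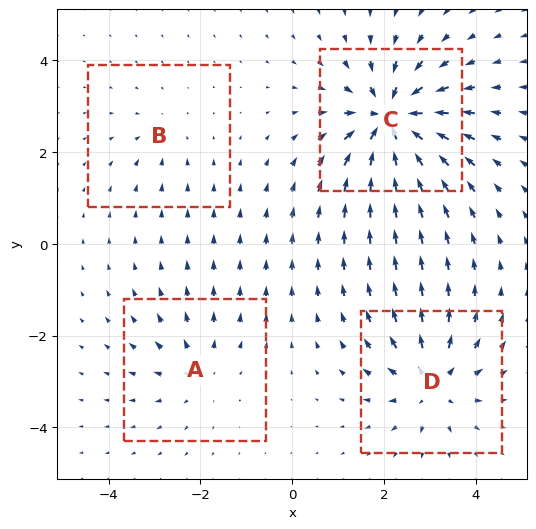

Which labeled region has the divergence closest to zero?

Divergence at each region's feature centre — A: about +3, B: about -2, C: about -8, D: about +5. Region B is closest to zero.

B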